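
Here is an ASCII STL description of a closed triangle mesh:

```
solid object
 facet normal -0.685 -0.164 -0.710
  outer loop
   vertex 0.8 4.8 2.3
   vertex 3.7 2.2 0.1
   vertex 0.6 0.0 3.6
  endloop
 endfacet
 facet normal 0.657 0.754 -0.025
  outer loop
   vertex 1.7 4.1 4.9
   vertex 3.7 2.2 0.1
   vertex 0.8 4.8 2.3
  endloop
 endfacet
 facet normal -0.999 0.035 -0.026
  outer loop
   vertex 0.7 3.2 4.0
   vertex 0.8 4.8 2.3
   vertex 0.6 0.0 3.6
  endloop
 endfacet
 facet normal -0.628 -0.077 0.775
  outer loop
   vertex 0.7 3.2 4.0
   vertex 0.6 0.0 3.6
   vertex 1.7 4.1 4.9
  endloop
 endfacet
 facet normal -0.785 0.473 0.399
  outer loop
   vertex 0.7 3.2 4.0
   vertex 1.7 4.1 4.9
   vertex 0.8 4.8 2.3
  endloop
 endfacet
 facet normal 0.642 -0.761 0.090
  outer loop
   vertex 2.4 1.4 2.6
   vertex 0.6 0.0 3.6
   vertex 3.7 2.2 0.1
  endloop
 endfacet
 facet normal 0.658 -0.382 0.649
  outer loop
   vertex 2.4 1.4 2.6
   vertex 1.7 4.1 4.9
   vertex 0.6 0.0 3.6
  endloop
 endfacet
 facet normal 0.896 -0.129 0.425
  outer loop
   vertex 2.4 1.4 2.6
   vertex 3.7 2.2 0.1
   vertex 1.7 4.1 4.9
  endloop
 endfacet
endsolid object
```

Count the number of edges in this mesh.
12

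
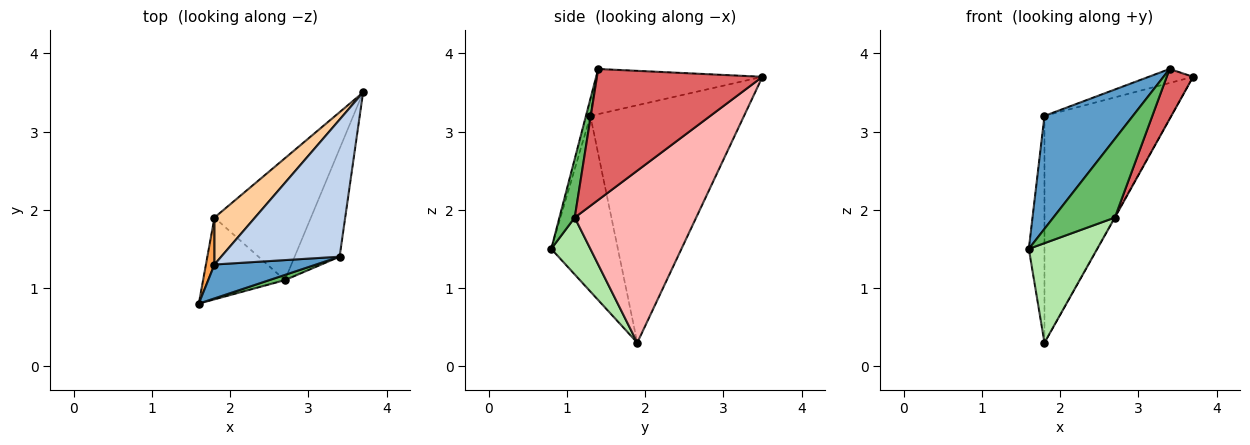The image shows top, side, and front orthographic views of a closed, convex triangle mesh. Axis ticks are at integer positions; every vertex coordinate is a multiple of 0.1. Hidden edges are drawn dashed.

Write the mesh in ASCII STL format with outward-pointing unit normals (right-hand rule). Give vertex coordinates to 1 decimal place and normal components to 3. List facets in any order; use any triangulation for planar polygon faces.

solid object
 facet normal -0.048 -0.957 0.287
  outer loop
   vertex 1.8 1.3 3.2
   vertex 1.6 0.8 1.5
   vertex 3.4 1.4 3.8
  endloop
 endfacet
 facet normal -0.355 0.095 0.930
  outer loop
   vertex 1.8 1.3 3.2
   vertex 3.4 1.4 3.8
   vertex 3.7 3.5 3.7
  endloop
 endfacet
 facet normal -0.972 0.228 0.047
  outer loop
   vertex 1.8 1.3 3.2
   vertex 1.8 1.9 0.3
   vertex 1.6 0.8 1.5
  endloop
 endfacet
 facet normal -0.765 0.631 0.131
  outer loop
   vertex 1.8 1.3 3.2
   vertex 3.7 3.5 3.7
   vertex 1.8 1.9 0.3
  endloop
 endfacet
 facet normal 0.241 -0.968 0.064
  outer loop
   vertex 2.7 1.1 1.9
   vertex 3.4 1.4 3.8
   vertex 1.6 0.8 1.5
  endloop
 endfacet
 facet normal 0.404 -0.707 -0.581
  outer loop
   vertex 2.7 1.1 1.9
   vertex 1.6 0.8 1.5
   vertex 1.8 1.9 0.3
  endloop
 endfacet
 facet normal 0.935 -0.149 -0.321
  outer loop
   vertex 2.7 1.1 1.9
   vertex 3.7 3.5 3.7
   vertex 3.4 1.4 3.8
  endloop
 endfacet
 facet normal 0.872 0.003 -0.489
  outer loop
   vertex 2.7 1.1 1.9
   vertex 1.8 1.9 0.3
   vertex 3.7 3.5 3.7
  endloop
 endfacet
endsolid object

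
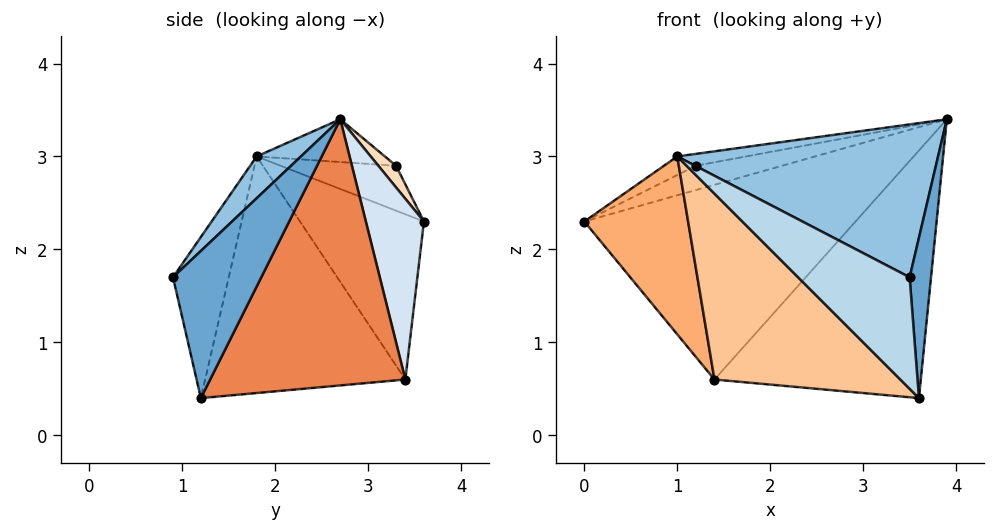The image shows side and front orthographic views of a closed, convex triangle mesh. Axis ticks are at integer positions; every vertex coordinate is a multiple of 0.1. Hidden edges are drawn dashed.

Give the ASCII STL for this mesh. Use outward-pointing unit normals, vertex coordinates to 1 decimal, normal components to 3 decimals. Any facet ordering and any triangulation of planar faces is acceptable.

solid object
 facet normal 0.972 -0.235 0.020
  outer loop
   vertex 3.6 1.2 0.4
   vertex 3.9 2.7 3.4
   vertex 3.5 0.9 1.7
  endloop
 endfacet
 facet normal 0.118 -0.696 0.709
  outer loop
   vertex 1.0 1.8 3.0
   vertex 3.5 0.9 1.7
   vertex 3.9 2.7 3.4
  endloop
 endfacet
 facet normal -0.435 -0.870 -0.234
  outer loop
   vertex 1.0 1.8 3.0
   vertex 3.6 1.2 0.4
   vertex 3.5 0.9 1.7
  endloop
 endfacet
 facet normal 0.209 0.976 0.057
  outer loop
   vertex 1.4 3.4 0.6
   vertex 0.0 3.6 2.3
   vertex 3.9 2.7 3.4
  endloop
 endfacet
 facet normal 0.631 0.667 -0.397
  outer loop
   vertex 1.4 3.4 0.6
   vertex 3.9 2.7 3.4
   vertex 3.6 1.2 0.4
  endloop
 endfacet
 facet normal -0.670 -0.561 -0.486
  outer loop
   vertex 1.4 3.4 0.6
   vertex 1.0 1.8 3.0
   vertex 0.0 3.6 2.3
  endloop
 endfacet
 facet normal -0.635 -0.590 -0.499
  outer loop
   vertex 1.4 3.4 0.6
   vertex 3.6 1.2 0.4
   vertex 1.0 1.8 3.0
  endloop
 endfacet
 facet normal 0.201 0.976 0.086
  outer loop
   vertex 1.2 3.3 2.9
   vertex 3.9 2.7 3.4
   vertex 0.0 3.6 2.3
  endloop
 endfacet
 facet normal -0.421 0.116 0.900
  outer loop
   vertex 1.2 3.3 2.9
   vertex 0.0 3.6 2.3
   vertex 1.0 1.8 3.0
  endloop
 endfacet
 facet normal -0.163 0.087 0.983
  outer loop
   vertex 1.2 3.3 2.9
   vertex 1.0 1.8 3.0
   vertex 3.9 2.7 3.4
  endloop
 endfacet
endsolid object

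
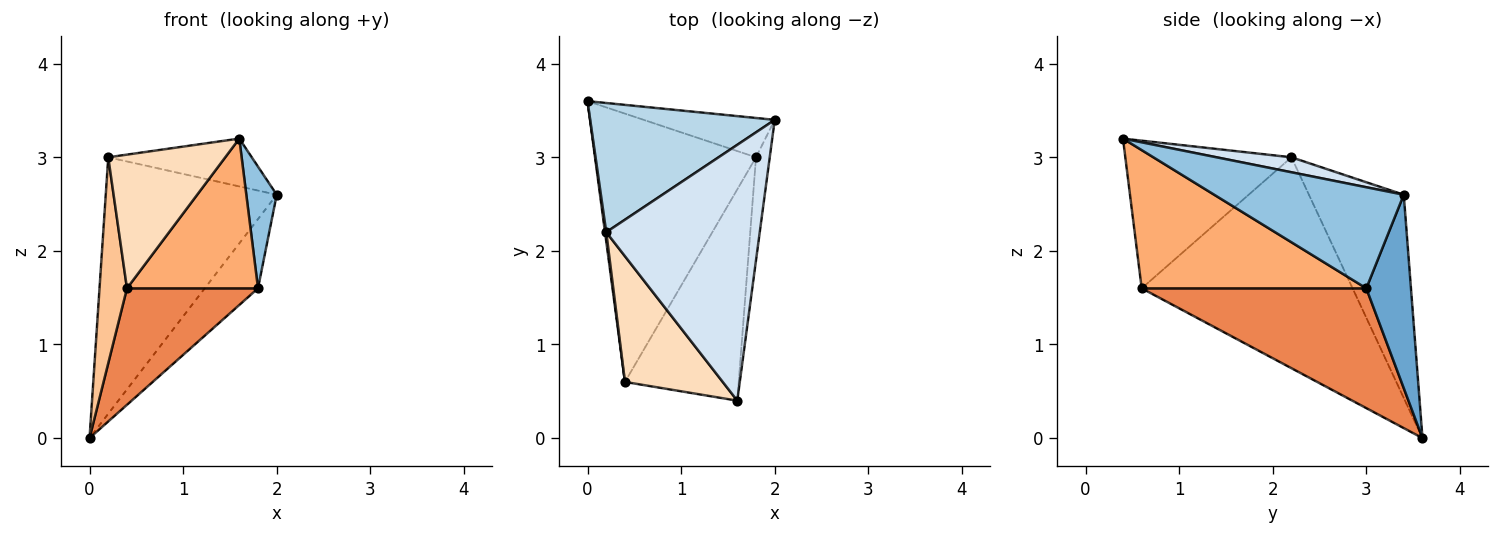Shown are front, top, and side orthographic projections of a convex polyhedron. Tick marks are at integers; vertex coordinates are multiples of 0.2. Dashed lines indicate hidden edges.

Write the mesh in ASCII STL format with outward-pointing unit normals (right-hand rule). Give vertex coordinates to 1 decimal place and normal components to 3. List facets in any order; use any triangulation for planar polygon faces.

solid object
 facet normal 0.589 0.703 -0.399
  outer loop
   vertex 1.8 3.0 1.6
   vertex 0.0 3.6 0.0
   vertex 2.0 3.4 2.6
  endloop
 endfacet
 facet normal 0.979 -0.157 -0.133
  outer loop
   vertex 1.8 3.0 1.6
   vertex 2.0 3.4 2.6
   vertex 1.6 0.4 3.2
  endloop
 endfacet
 facet normal -0.444 0.800 0.403
  outer loop
   vertex 0.2 2.2 3.0
   vertex 2.0 3.4 2.6
   vertex 0.0 3.6 0.0
  endloop
 endfacet
 facet normal 0.095 0.183 0.978
  outer loop
   vertex 0.2 2.2 3.0
   vertex 1.6 0.4 3.2
   vertex 2.0 3.4 2.6
  endloop
 endfacet
 facet normal 0.564 -0.329 -0.758
  outer loop
   vertex 0.4 0.6 1.6
   vertex 0.0 3.6 0.0
   vertex 1.8 3.0 1.6
  endloop
 endfacet
 facet normal 0.704 -0.411 -0.579
  outer loop
   vertex 0.4 0.6 1.6
   vertex 1.8 3.0 1.6
   vertex 1.6 0.4 3.2
  endloop
 endfacet
 facet normal -0.992 -0.129 0.006
  outer loop
   vertex 0.4 0.6 1.6
   vertex 0.2 2.2 3.0
   vertex 0.0 3.6 0.0
  endloop
 endfacet
 facet normal -0.719 -0.506 0.476
  outer loop
   vertex 0.4 0.6 1.6
   vertex 1.6 0.4 3.2
   vertex 0.2 2.2 3.0
  endloop
 endfacet
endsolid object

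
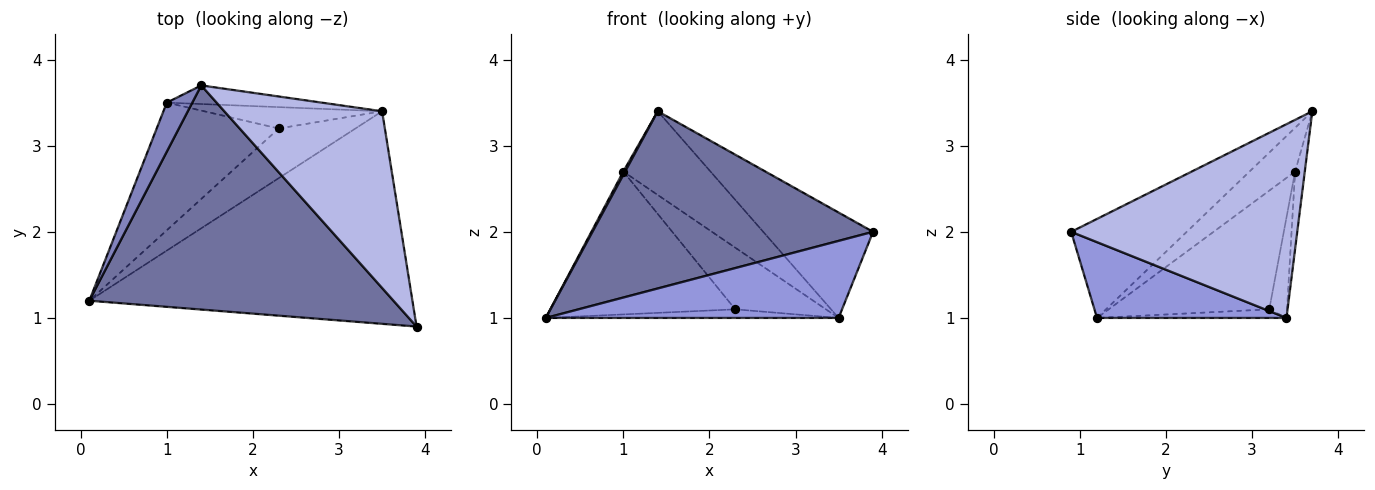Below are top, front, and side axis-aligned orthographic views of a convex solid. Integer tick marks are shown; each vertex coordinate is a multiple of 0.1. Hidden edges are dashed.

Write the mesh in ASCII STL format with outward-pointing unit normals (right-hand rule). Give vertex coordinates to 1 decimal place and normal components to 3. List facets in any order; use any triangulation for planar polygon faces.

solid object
 facet normal -0.247 -0.601 0.760
  outer loop
   vertex 1.4 3.7 3.4
   vertex 0.1 1.2 1.0
   vertex 3.9 0.9 2.0
  endloop
 endfacet
 facet normal -0.864 -0.034 0.503
  outer loop
   vertex 1.0 3.5 2.7
   vertex 0.1 1.2 1.0
   vertex 1.4 3.7 3.4
  endloop
 endfacet
 facet normal 0.215 -0.333 -0.918
  outer loop
   vertex 3.5 3.4 1.0
   vertex 3.9 0.9 2.0
   vertex 0.1 1.2 1.0
  endloop
 endfacet
 facet normal 0.726 0.352 0.591
  outer loop
   vertex 3.5 3.4 1.0
   vertex 1.4 3.7 3.4
   vertex 3.9 0.9 2.0
  endloop
 endfacet
 facet normal -0.108 0.970 -0.216
  outer loop
   vertex 3.5 3.4 1.0
   vertex 1.0 3.5 2.7
   vertex 1.4 3.7 3.4
  endloop
 endfacet
 facet normal -0.544 0.626 -0.559
  outer loop
   vertex 2.3 3.2 1.1
   vertex 0.1 1.2 1.0
   vertex 1.0 3.5 2.7
  endloop
 endfacet
 facet normal -0.110 0.170 -0.979
  outer loop
   vertex 2.3 3.2 1.1
   vertex 3.5 3.4 1.0
   vertex 0.1 1.2 1.0
  endloop
 endfacet
 facet normal -0.182 0.929 -0.322
  outer loop
   vertex 2.3 3.2 1.1
   vertex 1.0 3.5 2.7
   vertex 3.5 3.4 1.0
  endloop
 endfacet
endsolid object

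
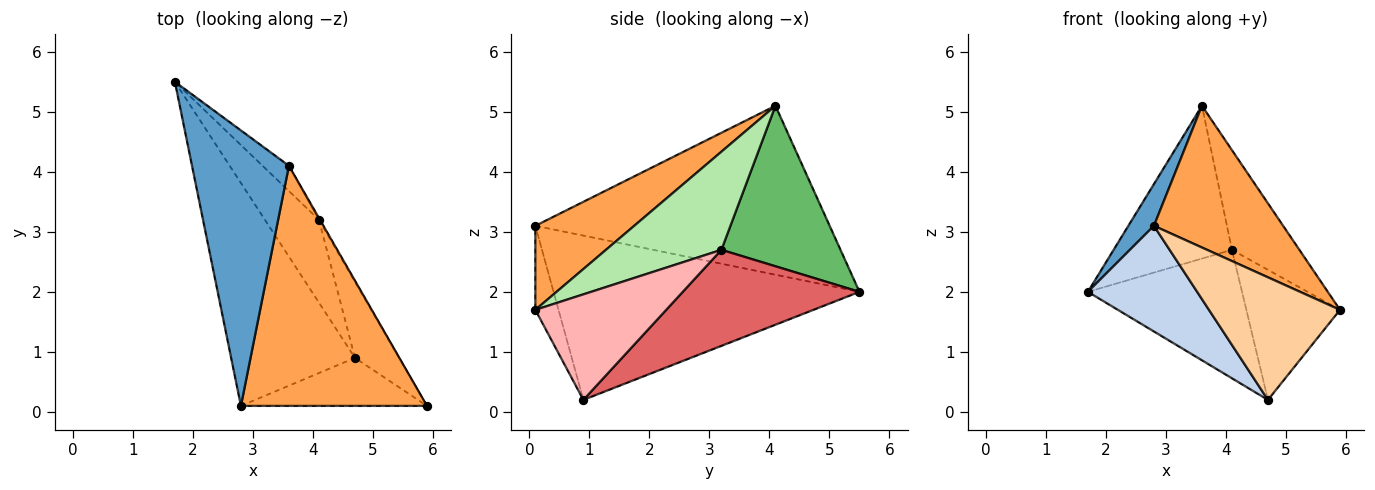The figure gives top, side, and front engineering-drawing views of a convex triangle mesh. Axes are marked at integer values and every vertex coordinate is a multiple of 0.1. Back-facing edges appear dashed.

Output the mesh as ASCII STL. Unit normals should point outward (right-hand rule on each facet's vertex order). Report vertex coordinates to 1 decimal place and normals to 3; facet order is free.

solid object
 facet normal -0.865 -0.075 0.496
  outer loop
   vertex 2.8 0.1 3.1
   vertex 3.6 4.1 5.1
   vertex 1.7 5.5 2.0
  endloop
 endfacet
 facet normal -0.768 -0.274 -0.579
  outer loop
   vertex 2.8 0.1 3.1
   vertex 1.7 5.5 2.0
   vertex 4.7 0.9 0.2
  endloop
 endfacet
 facet normal 0.362 -0.474 0.803
  outer loop
   vertex 2.8 0.1 3.1
   vertex 5.9 0.1 1.7
   vertex 3.6 4.1 5.1
  endloop
 endfacet
 facet normal -0.163 -0.919 -0.360
  outer loop
   vertex 2.8 0.1 3.1
   vertex 4.7 0.9 0.2
   vertex 5.9 0.1 1.7
  endloop
 endfacet
 facet normal 0.705 0.700 -0.116
  outer loop
   vertex 4.1 3.2 2.7
   vertex 1.7 5.5 2.0
   vertex 3.6 4.1 5.1
  endloop
 endfacet
 facet normal 0.863 0.504 -0.009
  outer loop
   vertex 4.1 3.2 2.7
   vertex 3.6 4.1 5.1
   vertex 5.9 0.1 1.7
  endloop
 endfacet
 facet normal 0.694 0.605 -0.390
  outer loop
   vertex 4.1 3.2 2.7
   vertex 4.7 0.9 0.2
   vertex 1.7 5.5 2.0
  endloop
 endfacet
 facet normal 0.770 0.551 -0.322
  outer loop
   vertex 4.1 3.2 2.7
   vertex 5.9 0.1 1.7
   vertex 4.7 0.9 0.2
  endloop
 endfacet
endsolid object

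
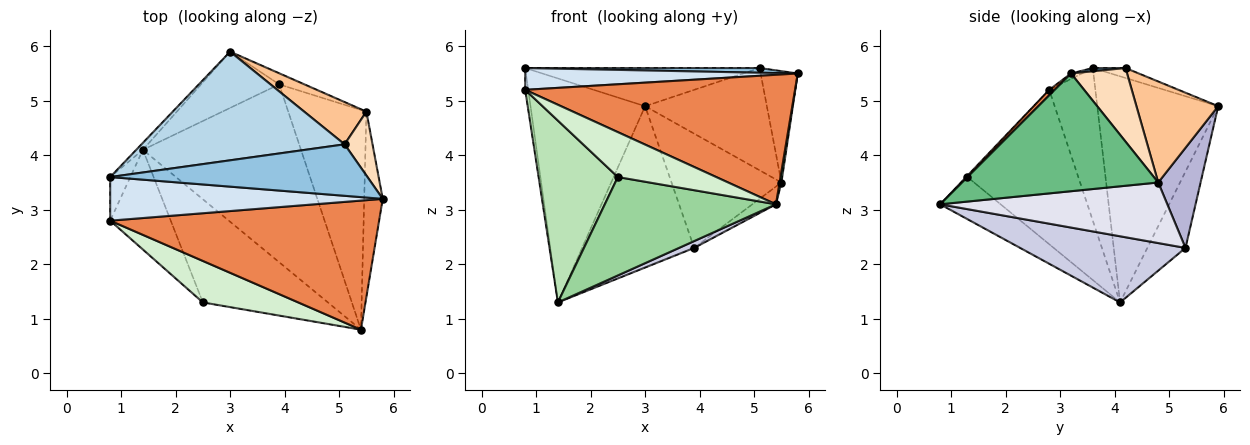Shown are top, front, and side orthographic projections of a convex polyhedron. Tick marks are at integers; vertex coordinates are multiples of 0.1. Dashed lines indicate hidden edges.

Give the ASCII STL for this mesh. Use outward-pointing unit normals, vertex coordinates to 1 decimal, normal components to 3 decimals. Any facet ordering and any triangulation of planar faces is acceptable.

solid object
 facet normal -0.726 0.688 -0.021
  outer loop
   vertex 1.4 4.1 1.3
   vertex 0.8 3.6 5.6
   vertex 3.0 5.9 4.9
  endloop
 endfacet
 facet normal 0.013 -0.091 0.996
  outer loop
   vertex 5.1 4.2 5.6
   vertex 0.8 3.6 5.6
   vertex 5.8 3.2 5.5
  endloop
 endfacet
 facet normal -0.046 0.331 0.942
  outer loop
   vertex 5.1 4.2 5.6
   vertex 3.0 5.9 4.9
   vertex 0.8 3.6 5.6
  endloop
 endfacet
 facet normal -0.018 -0.447 0.894
  outer loop
   vertex 0.8 2.8 5.2
   vertex 5.8 3.2 5.5
   vertex 0.8 3.6 5.6
  endloop
 endfacet
 facet normal 0.014 -0.708 0.706
  outer loop
   vertex 0.8 2.8 5.2
   vertex 5.4 0.8 3.1
   vertex 5.8 3.2 5.5
  endloop
 endfacet
 facet normal -0.989 0.065 -0.130
  outer loop
   vertex 0.8 2.8 5.2
   vertex 0.8 3.6 5.6
   vertex 1.4 4.1 1.3
  endloop
 endfacet
 facet normal 0.527 0.785 0.325
  outer loop
   vertex 5.5 4.8 3.5
   vertex 3.0 5.9 4.9
   vertex 5.1 4.2 5.6
  endloop
 endfacet
 facet normal 0.795 0.526 0.302
  outer loop
   vertex 5.5 4.8 3.5
   vertex 5.1 4.2 5.6
   vertex 5.8 3.2 5.5
  endloop
 endfacet
 facet normal 0.988 -0.009 -0.155
  outer loop
   vertex 5.5 4.8 3.5
   vertex 5.8 3.2 5.5
   vertex 5.4 0.8 3.1
  endloop
 endfacet
 facet normal -0.237 -0.671 -0.703
  outer loop
   vertex 2.5 1.3 3.6
   vertex 1.4 4.1 1.3
   vertex 5.4 0.8 3.1
  endloop
 endfacet
 facet normal -0.775 -0.554 -0.304
  outer loop
   vertex 2.5 1.3 3.6
   vertex 0.8 2.8 5.2
   vertex 1.4 4.1 1.3
  endloop
 endfacet
 facet normal -0.010 -0.735 0.678
  outer loop
   vertex 2.5 1.3 3.6
   vertex 5.4 0.8 3.1
   vertex 0.8 2.8 5.2
  endloop
 endfacet
 facet normal -0.306 0.899 -0.313
  outer loop
   vertex 3.9 5.3 2.3
   vertex 1.4 4.1 1.3
   vertex 3.0 5.9 4.9
  endloop
 endfacet
 facet normal 0.358 0.929 -0.090
  outer loop
   vertex 3.9 5.3 2.3
   vertex 3.0 5.9 4.9
   vertex 5.5 4.8 3.5
  endloop
 endfacet
 facet normal 0.386 -0.035 -0.922
  outer loop
   vertex 3.9 5.3 2.3
   vertex 5.4 0.8 3.1
   vertex 1.4 4.1 1.3
  endloop
 endfacet
 facet normal 0.611 0.064 -0.789
  outer loop
   vertex 3.9 5.3 2.3
   vertex 5.5 4.8 3.5
   vertex 5.4 0.8 3.1
  endloop
 endfacet
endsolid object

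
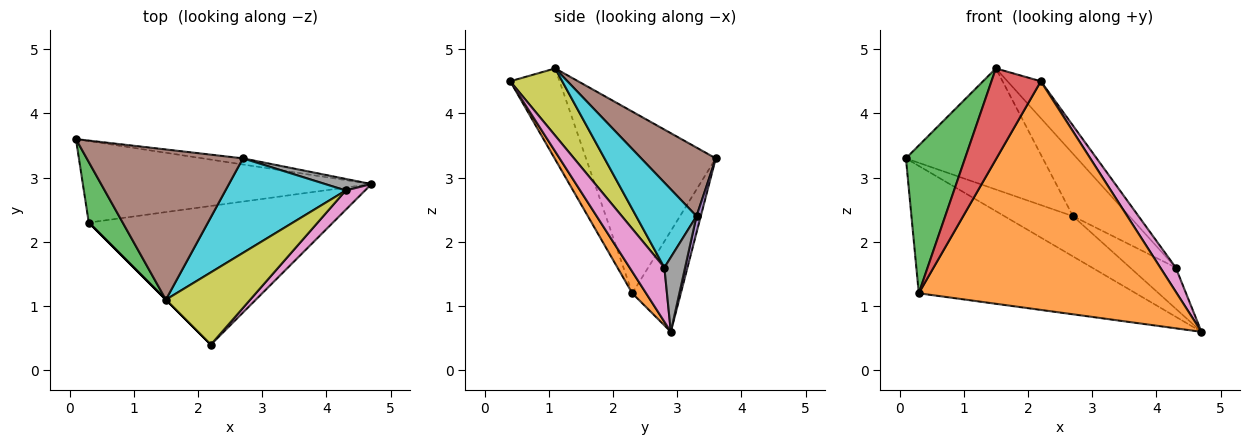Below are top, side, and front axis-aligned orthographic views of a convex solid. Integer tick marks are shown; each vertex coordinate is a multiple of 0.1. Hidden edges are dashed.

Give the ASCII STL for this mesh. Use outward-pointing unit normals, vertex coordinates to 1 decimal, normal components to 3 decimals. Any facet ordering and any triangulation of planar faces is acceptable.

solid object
 facet normal -0.185 0.828 -0.530
  outer loop
   vertex 0.3 2.3 1.2
   vertex 0.1 3.6 3.3
   vertex 4.7 2.9 0.6
  endloop
 endfacet
 facet normal 0.046 -0.854 -0.518
  outer loop
   vertex 0.3 2.3 1.2
   vertex 4.7 2.9 0.6
   vertex 2.2 0.4 4.5
  endloop
 endfacet
 facet normal -0.897 -0.409 0.168
  outer loop
   vertex 0.3 2.3 1.2
   vertex 1.5 1.1 4.7
   vertex 0.1 3.6 3.3
  endloop
 endfacet
 facet normal -0.707 -0.707 0.000
  outer loop
   vertex 0.3 2.3 1.2
   vertex 2.2 0.4 4.5
   vertex 1.5 1.1 4.7
  endloop
 endfacet
 facet normal 0.062 0.987 -0.151
  outer loop
   vertex 2.7 3.3 2.4
   vertex 4.7 2.9 0.6
   vertex 0.1 3.6 3.3
  endloop
 endfacet
 facet normal 0.324 0.594 0.737
  outer loop
   vertex 2.7 3.3 2.4
   vertex 0.1 3.6 3.3
   vertex 1.5 1.1 4.7
  endloop
 endfacet
 facet normal 0.869 -0.387 0.309
  outer loop
   vertex 4.3 2.8 1.6
   vertex 2.2 0.4 4.5
   vertex 4.7 2.9 0.6
  endloop
 endfacet
 facet normal 0.400 0.882 0.248
  outer loop
   vertex 4.3 2.8 1.6
   vertex 4.7 2.9 0.6
   vertex 2.7 3.3 2.4
  endloop
 endfacet
 facet normal 0.579 0.371 0.726
  outer loop
   vertex 4.3 2.8 1.6
   vertex 1.5 1.1 4.7
   vertex 2.2 0.4 4.5
  endloop
 endfacet
 facet normal 0.508 0.475 0.719
  outer loop
   vertex 4.3 2.8 1.6
   vertex 2.7 3.3 2.4
   vertex 1.5 1.1 4.7
  endloop
 endfacet
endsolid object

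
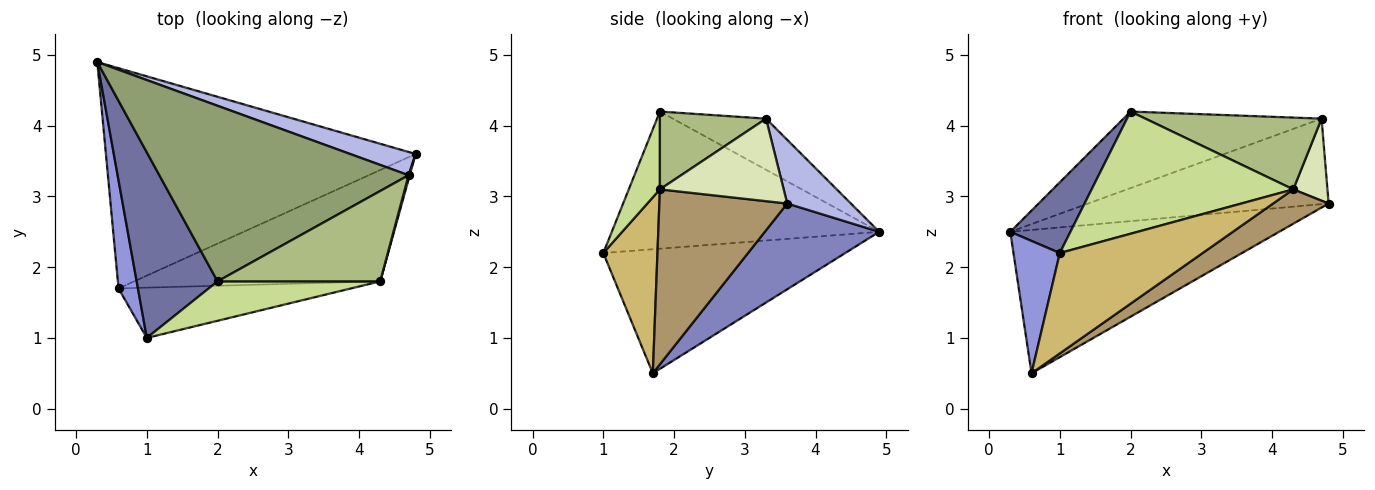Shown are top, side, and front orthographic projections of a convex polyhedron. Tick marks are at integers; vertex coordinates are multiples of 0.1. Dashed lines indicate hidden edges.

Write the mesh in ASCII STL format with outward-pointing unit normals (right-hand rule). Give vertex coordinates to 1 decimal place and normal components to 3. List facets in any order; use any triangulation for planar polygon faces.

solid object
 facet normal -0.846 -0.190 0.499
  outer loop
   vertex 2.0 1.8 4.2
   vertex 0.3 4.9 2.5
   vertex 1.0 1.0 2.2
  endloop
 endfacet
 facet normal 0.226 0.531 -0.816
  outer loop
   vertex 0.6 1.7 0.5
   vertex 0.3 4.9 2.5
   vertex 4.8 3.6 2.9
  endloop
 endfacet
 facet normal -0.971 -0.186 0.152
  outer loop
   vertex 0.6 1.7 0.5
   vertex 1.0 1.0 2.2
   vertex 0.3 4.9 2.5
  endloop
 endfacet
 facet normal 0.247 0.935 0.254
  outer loop
   vertex 4.7 3.3 4.1
   vertex 4.8 3.6 2.9
   vertex 0.3 4.9 2.5
  endloop
 endfacet
 facet normal -0.185 0.393 0.901
  outer loop
   vertex 4.7 3.3 4.1
   vertex 0.3 4.9 2.5
   vertex 2.0 1.8 4.2
  endloop
 endfacet
 facet normal 0.351 -0.582 0.733
  outer loop
   vertex 4.3 1.8 3.1
   vertex 4.7 3.3 4.1
   vertex 2.0 1.8 4.2
  endloop
 endfacet
 facet normal 0.145 -0.942 0.304
  outer loop
   vertex 4.3 1.8 3.1
   vertex 2.0 1.8 4.2
   vertex 1.0 1.0 2.2
  endloop
 endfacet
 facet normal 0.964 -0.266 0.014
  outer loop
   vertex 4.3 1.8 3.1
   vertex 4.8 3.6 2.9
   vertex 4.7 3.3 4.1
  endloop
 endfacet
 facet normal 0.562 -0.244 -0.790
  outer loop
   vertex 4.3 1.8 3.1
   vertex 0.6 1.7 0.5
   vertex 4.8 3.6 2.9
  endloop
 endfacet
 facet normal 0.321 -0.847 -0.424
  outer loop
   vertex 4.3 1.8 3.1
   vertex 1.0 1.0 2.2
   vertex 0.6 1.7 0.5
  endloop
 endfacet
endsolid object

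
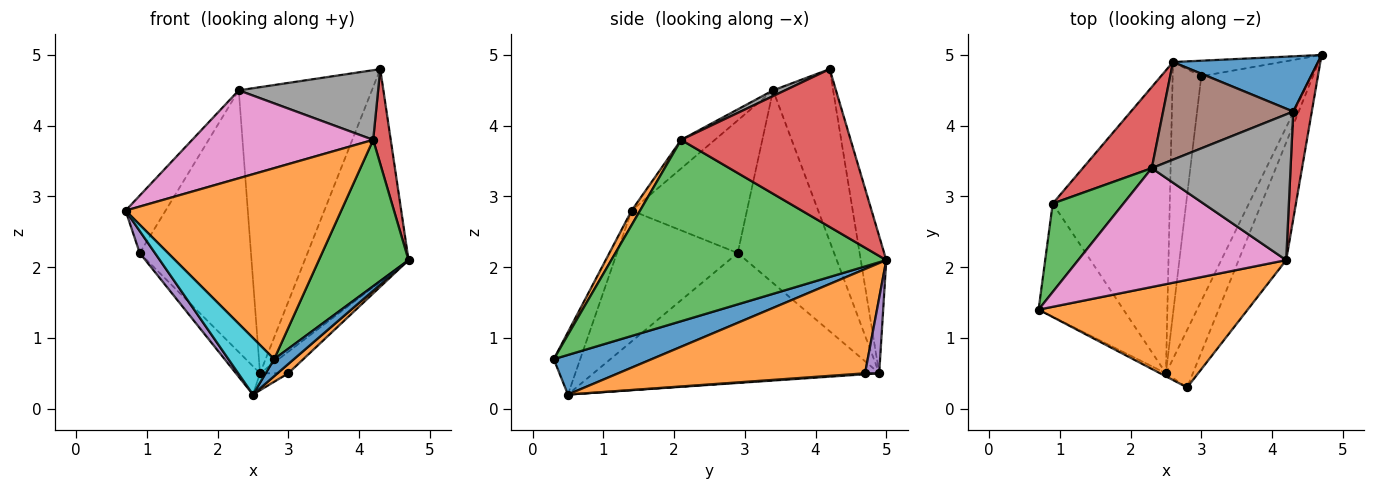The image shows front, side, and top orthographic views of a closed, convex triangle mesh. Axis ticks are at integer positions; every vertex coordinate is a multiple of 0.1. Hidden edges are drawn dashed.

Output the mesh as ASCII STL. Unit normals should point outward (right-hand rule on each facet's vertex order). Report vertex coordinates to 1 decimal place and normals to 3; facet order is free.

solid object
 facet normal -0.231 0.942 0.245
  outer loop
   vertex 2.6 4.9 0.5
   vertex 4.3 4.2 4.8
   vertex 4.7 5.0 2.1
  endloop
 endfacet
 facet normal 0.034 -0.871 0.490
  outer loop
   vertex 4.2 2.1 3.8
   vertex 0.7 1.4 2.8
   vertex 2.8 0.3 0.7
  endloop
 endfacet
 facet normal 0.922 -0.301 -0.242
  outer loop
   vertex 4.2 2.1 3.8
   vertex 2.8 0.3 0.7
   vertex 4.7 5.0 2.1
  endloop
 endfacet
 facet normal 0.988 -0.102 0.116
  outer loop
   vertex 4.2 2.1 3.8
   vertex 4.7 5.0 2.1
   vertex 4.3 4.2 4.8
  endloop
 endfacet
 facet normal 0.376 0.752 -0.541
  outer loop
   vertex 3.0 4.7 0.5
   vertex 2.6 4.9 0.5
   vertex 4.7 5.0 2.1
  endloop
 endfacet
 facet normal -0.393 0.870 0.297
  outer loop
   vertex 2.3 3.4 4.5
   vertex 4.3 4.2 4.8
   vertex 2.6 4.9 0.5
  endloop
 endfacet
 facet normal -0.110 -0.591 0.799
  outer loop
   vertex 2.3 3.4 4.5
   vertex 0.7 1.4 2.8
   vertex 4.2 2.1 3.8
  endloop
 endfacet
 facet normal 0.037 -0.431 0.902
  outer loop
   vertex 2.3 3.4 4.5
   vertex 4.2 2.1 3.8
   vertex 4.3 4.2 4.8
  endloop
 endfacet
 facet normal 0.034 0.067 -0.997
  outer loop
   vertex 2.5 0.5 0.2
   vertex 2.6 4.9 0.5
   vertex 3.0 4.7 0.5
  endloop
 endfacet
 facet normal -0.499 -0.865 -0.046
  outer loop
   vertex 2.5 0.5 0.2
   vertex 2.8 0.3 0.7
   vertex 0.7 1.4 2.8
  endloop
 endfacet
 facet normal 0.815 -0.164 -0.555
  outer loop
   vertex 2.5 0.5 0.2
   vertex 4.7 5.0 2.1
   vertex 2.8 0.3 0.7
  endloop
 endfacet
 facet normal 0.688 -0.030 -0.725
  outer loop
   vertex 2.5 0.5 0.2
   vertex 3.0 4.7 0.5
   vertex 4.7 5.0 2.1
  endloop
 endfacet
 facet normal -0.844 0.293 0.450
  outer loop
   vertex 0.9 2.9 2.2
   vertex 0.7 1.4 2.8
   vertex 2.3 3.4 4.5
  endloop
 endfacet
 facet normal -0.638 0.736 0.228
  outer loop
   vertex 0.9 2.9 2.2
   vertex 2.3 3.4 4.5
   vertex 2.6 4.9 0.5
  endloop
 endfacet
 facet normal -0.834 -0.105 -0.541
  outer loop
   vertex 0.9 2.9 2.2
   vertex 2.5 0.5 0.2
   vertex 0.7 1.4 2.8
  endloop
 endfacet
 facet normal -0.741 0.062 -0.668
  outer loop
   vertex 0.9 2.9 2.2
   vertex 2.6 4.9 0.5
   vertex 2.5 0.5 0.2
  endloop
 endfacet
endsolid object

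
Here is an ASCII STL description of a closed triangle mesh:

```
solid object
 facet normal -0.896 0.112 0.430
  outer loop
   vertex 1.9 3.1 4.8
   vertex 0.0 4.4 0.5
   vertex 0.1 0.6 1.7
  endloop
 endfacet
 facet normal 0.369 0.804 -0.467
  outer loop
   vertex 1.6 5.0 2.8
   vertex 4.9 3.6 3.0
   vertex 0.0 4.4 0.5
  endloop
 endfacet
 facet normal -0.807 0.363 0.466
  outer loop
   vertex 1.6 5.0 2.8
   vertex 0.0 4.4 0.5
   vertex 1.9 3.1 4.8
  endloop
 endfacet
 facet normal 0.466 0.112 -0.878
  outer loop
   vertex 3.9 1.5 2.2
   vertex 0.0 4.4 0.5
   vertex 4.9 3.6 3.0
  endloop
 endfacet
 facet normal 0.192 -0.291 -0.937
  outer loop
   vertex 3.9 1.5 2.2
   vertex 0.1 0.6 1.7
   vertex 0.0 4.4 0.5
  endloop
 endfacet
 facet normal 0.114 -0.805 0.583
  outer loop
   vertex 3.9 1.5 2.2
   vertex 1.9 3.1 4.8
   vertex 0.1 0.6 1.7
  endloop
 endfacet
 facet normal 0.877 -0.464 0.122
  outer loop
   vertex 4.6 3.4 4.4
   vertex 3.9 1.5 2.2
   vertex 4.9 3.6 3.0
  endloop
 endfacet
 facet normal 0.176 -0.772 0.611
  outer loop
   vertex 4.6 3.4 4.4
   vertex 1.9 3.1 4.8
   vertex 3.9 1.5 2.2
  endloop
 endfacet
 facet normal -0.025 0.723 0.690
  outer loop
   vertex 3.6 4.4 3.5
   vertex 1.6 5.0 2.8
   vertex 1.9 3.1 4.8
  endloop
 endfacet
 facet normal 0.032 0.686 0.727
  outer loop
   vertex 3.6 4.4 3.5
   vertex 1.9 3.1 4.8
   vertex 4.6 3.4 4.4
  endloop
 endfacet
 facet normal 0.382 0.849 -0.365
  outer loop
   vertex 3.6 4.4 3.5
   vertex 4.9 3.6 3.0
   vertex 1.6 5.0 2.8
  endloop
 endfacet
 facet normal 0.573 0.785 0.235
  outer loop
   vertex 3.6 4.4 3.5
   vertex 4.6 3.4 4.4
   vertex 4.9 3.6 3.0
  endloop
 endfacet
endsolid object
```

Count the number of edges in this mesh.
18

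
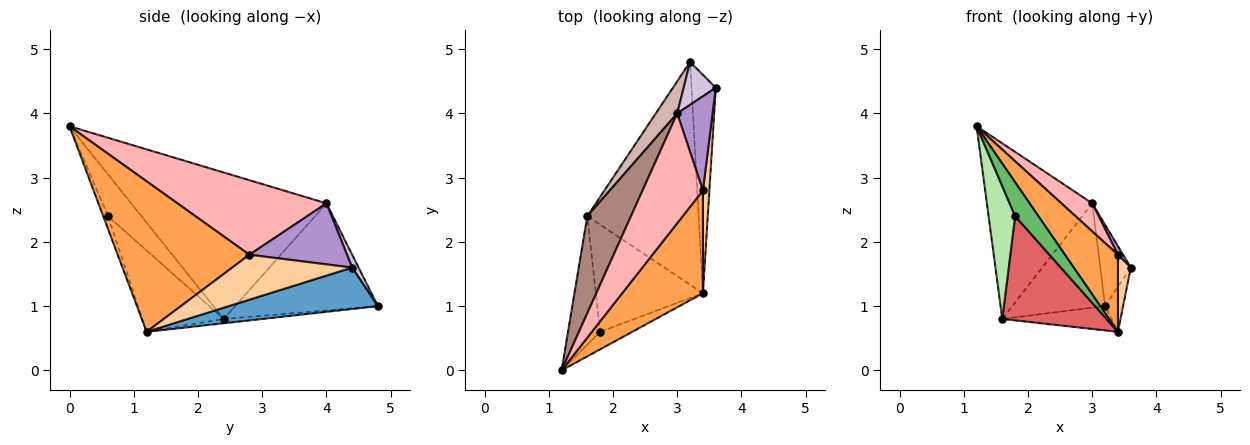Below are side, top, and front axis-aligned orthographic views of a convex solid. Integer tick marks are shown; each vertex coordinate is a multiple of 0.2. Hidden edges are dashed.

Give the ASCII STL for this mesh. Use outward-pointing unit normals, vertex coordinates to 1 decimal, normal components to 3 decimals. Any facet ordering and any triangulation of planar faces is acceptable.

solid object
 facet normal 0.858 0.104 -0.503
  outer loop
   vertex 3.2 4.8 1.0
   vertex 3.6 4.4 1.6
   vertex 3.4 1.2 0.6
  endloop
 endfacet
 facet normal -0.038 0.108 -0.993
  outer loop
   vertex 1.6 2.4 0.8
   vertex 3.2 4.8 1.0
   vertex 3.4 1.2 0.6
  endloop
 endfacet
 facet normal 0.830 -0.334 0.446
  outer loop
   vertex 3.4 2.8 1.8
   vertex 1.2 0.0 3.8
   vertex 3.4 1.2 0.6
  endloop
 endfacet
 facet normal 0.984 -0.105 0.141
  outer loop
   vertex 3.4 2.8 1.8
   vertex 3.4 1.2 0.6
   vertex 3.6 4.4 1.6
  endloop
 endfacet
 facet normal -0.181 -0.874 -0.452
  outer loop
   vertex 1.8 0.6 2.4
   vertex 3.4 1.2 0.6
   vertex 1.2 0.0 3.8
  endloop
 endfacet
 facet normal -0.671 -0.533 -0.516
  outer loop
   vertex 1.8 0.6 2.4
   vertex 1.2 0.0 3.8
   vertex 1.6 2.4 0.8
  endloop
 endfacet
 facet normal -0.478 -0.613 -0.629
  outer loop
   vertex 1.8 0.6 2.4
   vertex 1.6 2.4 0.8
   vertex 3.4 1.2 0.6
  endloop
 endfacet
 facet normal 0.767 -0.159 0.622
  outer loop
   vertex 3.0 4.0 2.6
   vertex 1.2 0.0 3.8
   vertex 3.4 2.8 1.8
  endloop
 endfacet
 facet normal 0.865 -0.046 0.501
  outer loop
   vertex 3.0 4.0 2.6
   vertex 3.4 2.8 1.8
   vertex 3.6 4.4 1.6
  endloop
 endfacet
 facet normal 0.183 0.870 0.458
  outer loop
   vertex 3.0 4.0 2.6
   vertex 3.6 4.4 1.6
   vertex 3.2 4.8 1.0
  endloop
 endfacet
 facet normal -0.851 0.459 0.254
  outer loop
   vertex 3.0 4.0 2.6
   vertex 1.6 2.4 0.8
   vertex 1.2 0.0 3.8
  endloop
 endfacet
 facet normal -0.827 0.537 0.165
  outer loop
   vertex 3.0 4.0 2.6
   vertex 3.2 4.8 1.0
   vertex 1.6 2.4 0.8
  endloop
 endfacet
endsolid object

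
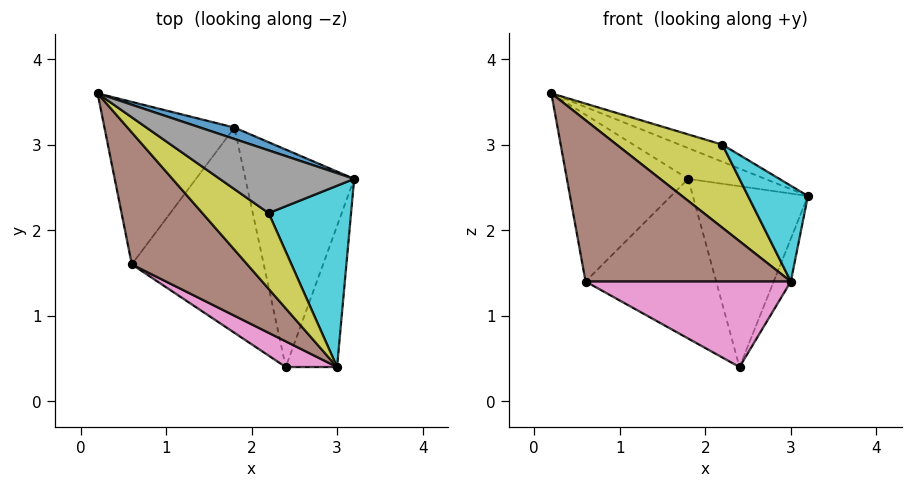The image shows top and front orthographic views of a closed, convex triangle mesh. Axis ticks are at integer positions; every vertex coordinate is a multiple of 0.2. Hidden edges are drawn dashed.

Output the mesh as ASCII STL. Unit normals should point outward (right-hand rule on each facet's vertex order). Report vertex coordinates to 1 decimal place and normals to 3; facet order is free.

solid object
 facet normal 0.412 0.855 0.317
  outer loop
   vertex 1.8 3.2 2.6
   vertex 0.2 3.6 3.6
   vertex 3.2 2.6 2.4
  endloop
 endfacet
 facet normal 0.162 0.631 -0.759
  outer loop
   vertex 1.8 3.2 2.6
   vertex 3.2 2.6 2.4
   vertex 2.4 0.4 0.4
  endloop
 endfacet
 facet normal 0.847 0.154 -0.508
  outer loop
   vertex 3.0 0.4 1.4
   vertex 2.4 0.4 0.4
   vertex 3.2 2.6 2.4
  endloop
 endfacet
 facet normal -0.249 0.694 -0.676
  outer loop
   vertex 0.6 1.6 1.4
   vertex 0.2 3.6 3.6
   vertex 1.8 3.2 2.6
  endloop
 endfacet
 facet normal -0.029 0.614 -0.789
  outer loop
   vertex 0.6 1.6 1.4
   vertex 1.8 3.2 2.6
   vertex 2.4 0.4 0.4
  endloop
 endfacet
 facet normal -0.361 -0.722 0.591
  outer loop
   vertex 0.6 1.6 1.4
   vertex 3.0 0.4 1.4
   vertex 0.2 3.6 3.6
  endloop
 endfacet
 facet normal -0.432 -0.864 0.259
  outer loop
   vertex 0.6 1.6 1.4
   vertex 2.4 0.4 0.4
   vertex 3.0 0.4 1.4
  endloop
 endfacet
 facet normal 0.428 0.238 0.872
  outer loop
   vertex 2.2 2.2 3.0
   vertex 3.2 2.6 2.4
   vertex 0.2 3.6 3.6
  endloop
 endfacet
 facet normal -0.301 -0.705 0.643
  outer loop
   vertex 2.2 2.2 3.0
   vertex 0.2 3.6 3.6
   vertex 3.0 0.4 1.4
  endloop
 endfacet
 facet normal 0.583 -0.380 0.718
  outer loop
   vertex 2.2 2.2 3.0
   vertex 3.0 0.4 1.4
   vertex 3.2 2.6 2.4
  endloop
 endfacet
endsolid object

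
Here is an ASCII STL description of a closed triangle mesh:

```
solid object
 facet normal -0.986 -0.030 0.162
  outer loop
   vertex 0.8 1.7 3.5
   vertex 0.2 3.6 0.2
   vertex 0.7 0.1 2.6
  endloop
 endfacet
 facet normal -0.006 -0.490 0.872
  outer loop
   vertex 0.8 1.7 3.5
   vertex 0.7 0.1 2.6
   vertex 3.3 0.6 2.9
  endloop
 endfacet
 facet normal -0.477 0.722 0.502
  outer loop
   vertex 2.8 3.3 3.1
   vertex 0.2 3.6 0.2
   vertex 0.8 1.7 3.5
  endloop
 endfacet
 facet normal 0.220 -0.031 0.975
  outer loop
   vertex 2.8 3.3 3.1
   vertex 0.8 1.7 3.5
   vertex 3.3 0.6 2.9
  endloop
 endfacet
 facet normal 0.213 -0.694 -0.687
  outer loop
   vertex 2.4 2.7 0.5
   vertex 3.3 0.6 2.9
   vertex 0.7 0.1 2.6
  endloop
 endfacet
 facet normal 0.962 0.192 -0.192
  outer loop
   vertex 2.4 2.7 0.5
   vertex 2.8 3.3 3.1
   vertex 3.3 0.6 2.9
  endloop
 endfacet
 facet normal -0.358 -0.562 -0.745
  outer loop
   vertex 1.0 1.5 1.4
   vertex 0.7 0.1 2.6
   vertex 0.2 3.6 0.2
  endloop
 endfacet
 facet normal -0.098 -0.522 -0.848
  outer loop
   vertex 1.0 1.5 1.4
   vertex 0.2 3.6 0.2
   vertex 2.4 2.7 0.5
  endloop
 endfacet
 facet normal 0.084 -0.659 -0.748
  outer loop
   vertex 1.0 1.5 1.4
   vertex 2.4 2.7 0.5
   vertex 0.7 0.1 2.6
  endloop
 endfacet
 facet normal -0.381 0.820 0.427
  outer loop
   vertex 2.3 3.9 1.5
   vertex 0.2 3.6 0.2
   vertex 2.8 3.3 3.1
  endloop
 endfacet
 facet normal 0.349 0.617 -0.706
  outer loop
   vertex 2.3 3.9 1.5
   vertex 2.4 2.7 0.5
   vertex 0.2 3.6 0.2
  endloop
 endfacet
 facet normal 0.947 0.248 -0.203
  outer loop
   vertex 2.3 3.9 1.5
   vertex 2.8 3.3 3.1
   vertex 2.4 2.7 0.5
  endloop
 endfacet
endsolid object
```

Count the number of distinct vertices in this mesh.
8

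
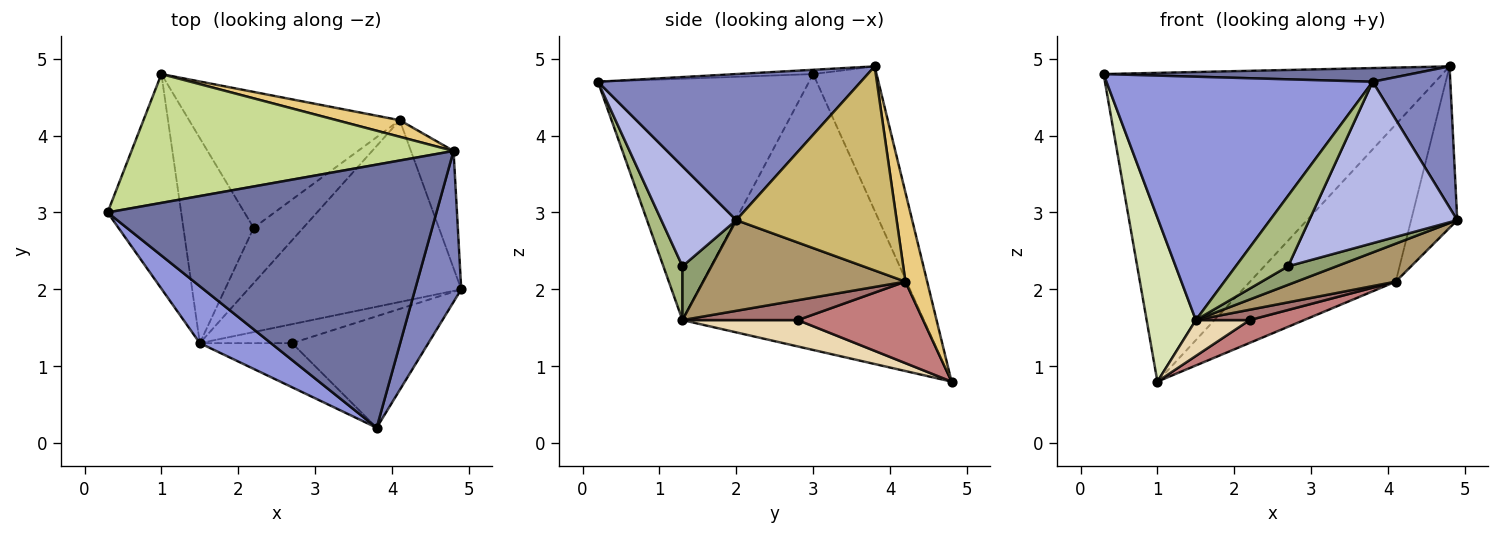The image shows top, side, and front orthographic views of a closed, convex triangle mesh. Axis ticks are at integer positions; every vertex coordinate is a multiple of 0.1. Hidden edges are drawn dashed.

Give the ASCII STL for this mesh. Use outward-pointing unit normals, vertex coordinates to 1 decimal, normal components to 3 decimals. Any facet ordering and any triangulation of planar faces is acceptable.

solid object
 facet normal -0.013 -0.052 0.999
  outer loop
   vertex 4.8 3.8 4.9
   vertex 0.3 3.0 4.8
   vertex 3.8 0.2 4.7
  endloop
 endfacet
 facet normal 0.918 -0.271 0.290
  outer loop
   vertex 4.8 3.8 4.9
   vertex 3.8 0.2 4.7
   vertex 4.9 2.0 2.9
  endloop
 endfacet
 facet normal -0.611 -0.771 0.180
  outer loop
   vertex 1.5 1.3 1.6
   vertex 3.8 0.2 4.7
   vertex 0.3 3.0 4.8
  endloop
 endfacet
 facet normal 0.385 -0.760 -0.524
  outer loop
   vertex 2.7 1.3 2.3
   vertex 4.9 2.0 2.9
   vertex 3.8 0.2 4.7
  endloop
 endfacet
 facet normal 0.385 -0.645 -0.660
  outer loop
   vertex 2.7 1.3 2.3
   vertex 1.5 1.3 1.6
   vertex 4.9 2.0 2.9
  endloop
 endfacet
 facet normal 0.296 -0.810 -0.507
  outer loop
   vertex 2.7 1.3 2.3
   vertex 3.8 0.2 4.7
   vertex 1.5 1.3 1.6
  endloop
 endfacet
 facet normal -0.170 0.909 0.379
  outer loop
   vertex 1.0 4.8 0.8
   vertex 0.3 3.0 4.8
   vertex 4.8 3.8 4.9
  endloop
 endfacet
 facet normal -0.948 -0.193 -0.253
  outer loop
   vertex 1.0 4.8 0.8
   vertex 1.5 1.3 1.6
   vertex 0.3 3.0 4.8
  endloop
 endfacet
 facet normal 0.384 -0.189 -0.904
  outer loop
   vertex 4.1 4.2 2.1
   vertex 4.9 2.0 2.9
   vertex 1.5 1.3 1.6
  endloop
 endfacet
 facet normal 0.942 0.271 -0.197
  outer loop
   vertex 4.1 4.2 2.1
   vertex 4.8 3.8 4.9
   vertex 4.9 2.0 2.9
  endloop
 endfacet
 facet normal 0.147 0.984 0.104
  outer loop
   vertex 4.1 4.2 2.1
   vertex 1.0 4.8 0.8
   vertex 4.8 3.8 4.9
  endloop
 endfacet
 facet normal 0.347 -0.162 -0.924
  outer loop
   vertex 2.2 2.8 1.6
   vertex 1.5 1.3 1.6
   vertex 1.0 4.8 0.8
  endloop
 endfacet
 facet normal 0.367 -0.171 -0.914
  outer loop
   vertex 2.2 2.8 1.6
   vertex 4.1 4.2 2.1
   vertex 1.5 1.3 1.6
  endloop
 endfacet
 facet normal 0.356 -0.155 -0.921
  outer loop
   vertex 2.2 2.8 1.6
   vertex 1.0 4.8 0.8
   vertex 4.1 4.2 2.1
  endloop
 endfacet
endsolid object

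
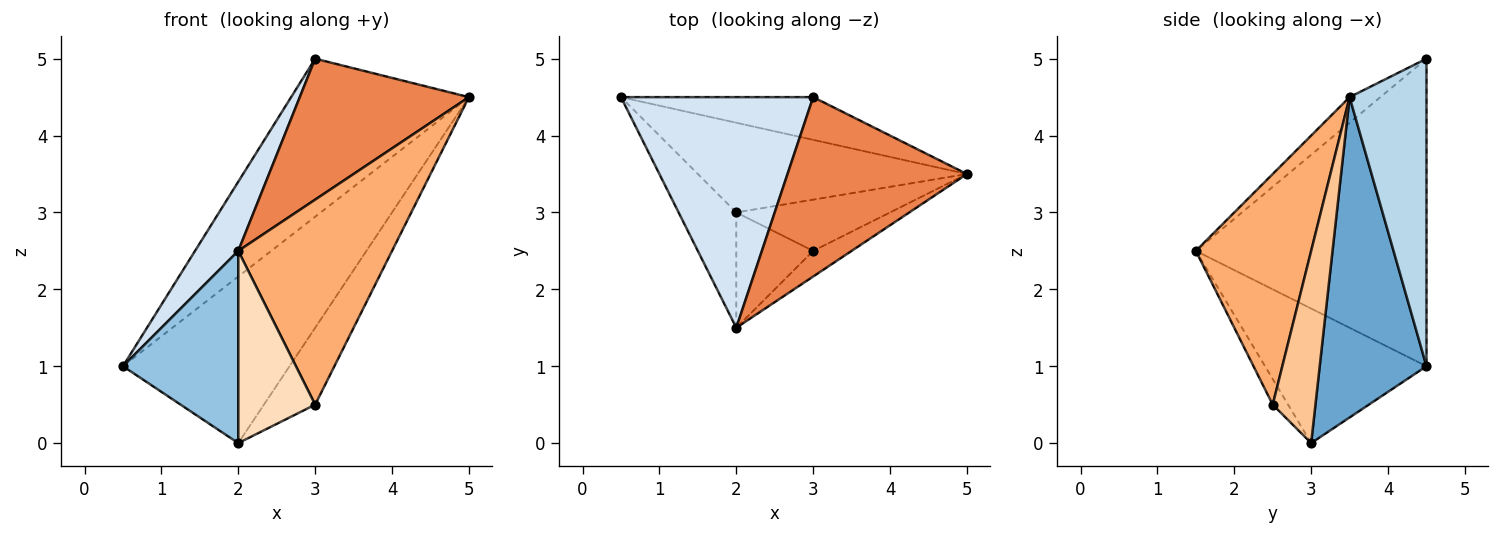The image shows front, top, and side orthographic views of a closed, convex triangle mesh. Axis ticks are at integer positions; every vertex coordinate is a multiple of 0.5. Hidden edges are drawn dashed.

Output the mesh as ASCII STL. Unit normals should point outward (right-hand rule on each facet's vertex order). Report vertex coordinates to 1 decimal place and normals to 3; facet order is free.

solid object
 facet normal 0.492 0.767 -0.413
  outer loop
   vertex 2.0 3.0 0.0
   vertex 0.5 4.5 1.0
   vertex 5.0 3.5 4.5
  endloop
 endfacet
 facet normal -0.768 -0.549 -0.329
  outer loop
   vertex 2.0 3.0 0.0
   vertex 2.0 1.5 2.5
   vertex 0.5 4.5 1.0
  endloop
 endfacet
 facet normal 0.385 0.891 -0.241
  outer loop
   vertex 3.0 4.5 5.0
   vertex 5.0 3.5 4.5
   vertex 0.5 4.5 1.0
  endloop
 endfacet
 facet normal -0.837 -0.157 0.523
  outer loop
   vertex 3.0 4.5 5.0
   vertex 0.5 4.5 1.0
   vertex 2.0 1.5 2.5
  endloop
 endfacet
 facet normal -0.112 -0.614 0.781
  outer loop
   vertex 3.0 4.5 5.0
   vertex 2.0 1.5 2.5
   vertex 5.0 3.5 4.5
  endloop
 endfacet
 facet normal 0.597 -0.796 -0.100
  outer loop
   vertex 3.0 2.5 0.5
   vertex 5.0 3.5 4.5
   vertex 2.0 1.5 2.5
  endloop
 endfacet
 facet normal 0.570 0.684 -0.456
  outer loop
   vertex 3.0 2.5 0.5
   vertex 2.0 3.0 0.0
   vertex 5.0 3.5 4.5
  endloop
 endfacet
 facet normal -0.169 -0.845 -0.507
  outer loop
   vertex 3.0 2.5 0.5
   vertex 2.0 1.5 2.5
   vertex 2.0 3.0 0.0
  endloop
 endfacet
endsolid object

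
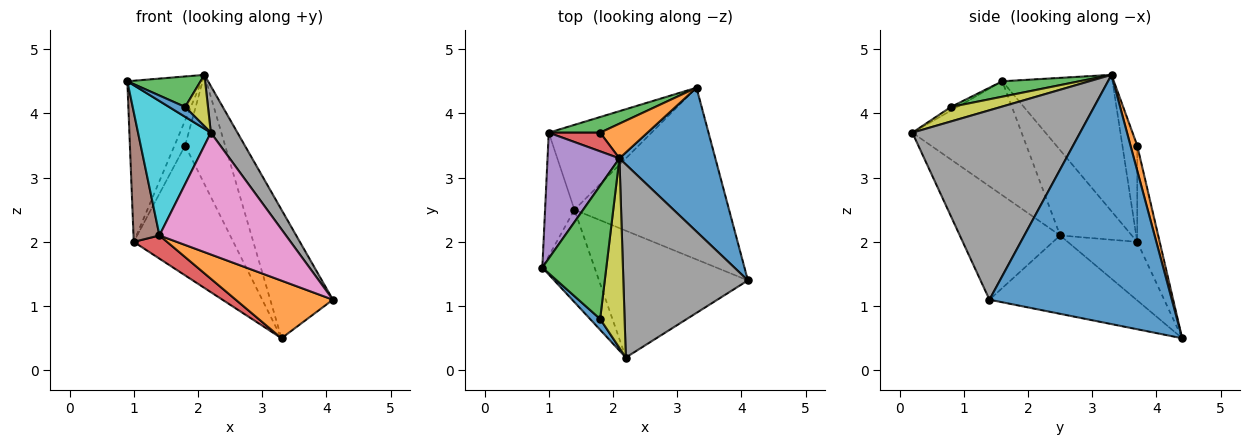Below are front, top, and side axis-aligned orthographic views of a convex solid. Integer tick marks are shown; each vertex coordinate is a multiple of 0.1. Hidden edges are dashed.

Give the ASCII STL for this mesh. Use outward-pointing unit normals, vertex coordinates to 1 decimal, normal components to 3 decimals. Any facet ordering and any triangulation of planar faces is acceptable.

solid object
 facet normal 0.889 0.305 0.342
  outer loop
   vertex 2.1 3.3 4.6
   vertex 4.1 1.4 1.1
   vertex 3.3 4.4 0.5
  endloop
 endfacet
 facet normal -0.433 -0.286 -0.855
  outer loop
   vertex 1.4 2.5 2.1
   vertex 3.3 4.4 0.5
   vertex 4.1 1.4 1.1
  endloop
 endfacet
 facet normal 0.229 -0.217 0.949
  outer loop
   vertex 1.8 0.8 4.1
   vertex 2.1 3.3 4.6
   vertex 0.9 1.6 4.5
  endloop
 endfacet
 facet normal -0.481 -0.231 -0.846
  outer loop
   vertex 1.0 3.7 2.0
   vertex 3.3 4.4 0.5
   vertex 1.4 2.5 2.1
  endloop
 endfacet
 facet normal -0.760 0.513 0.400
  outer loop
   vertex 1.0 3.7 2.0
   vertex 0.9 1.6 4.5
   vertex 2.1 3.3 4.6
  endloop
 endfacet
 facet normal -0.895 -0.324 -0.308
  outer loop
   vertex 1.0 3.7 2.0
   vertex 1.4 2.5 2.1
   vertex 0.9 1.6 4.5
  endloop
 endfacet
 facet normal -0.481 -0.607 -0.632
  outer loop
   vertex 2.2 0.2 3.7
   vertex 1.4 2.5 2.1
   vertex 4.1 1.4 1.1
  endloop
 endfacet
 facet normal 0.828 -0.131 0.545
  outer loop
   vertex 2.2 0.2 3.7
   vertex 4.1 1.4 1.1
   vertex 2.1 3.3 4.6
  endloop
 endfacet
 facet normal 0.497 -0.227 0.838
  outer loop
   vertex 2.2 0.2 3.7
   vertex 2.1 3.3 4.6
   vertex 1.8 0.8 4.1
  endloop
 endfacet
 facet normal -0.777 -0.518 -0.356
  outer loop
   vertex 2.2 0.2 3.7
   vertex 0.9 1.6 4.5
   vertex 1.4 2.5 2.1
  endloop
 endfacet
 facet normal -0.260 -0.650 0.715
  outer loop
   vertex 2.2 0.2 3.7
   vertex 1.8 0.8 4.1
   vertex 0.9 1.6 4.5
  endloop
 endfacet
 facet normal 0.159 0.941 0.299
  outer loop
   vertex 1.8 3.7 3.5
   vertex 2.1 3.3 4.6
   vertex 3.3 4.4 0.5
  endloop
 endfacet
 facet normal -0.219 0.969 0.117
  outer loop
   vertex 1.8 3.7 3.5
   vertex 3.3 4.4 0.5
   vertex 1.0 3.7 2.0
  endloop
 endfacet
 facet normal -0.746 0.534 0.398
  outer loop
   vertex 1.8 3.7 3.5
   vertex 1.0 3.7 2.0
   vertex 2.1 3.3 4.6
  endloop
 endfacet
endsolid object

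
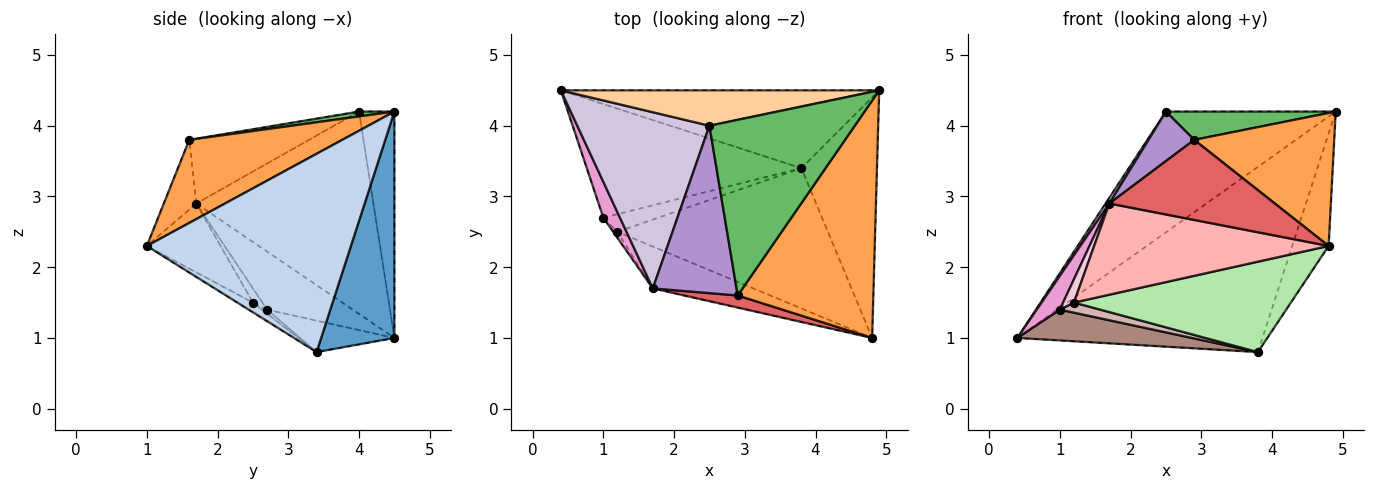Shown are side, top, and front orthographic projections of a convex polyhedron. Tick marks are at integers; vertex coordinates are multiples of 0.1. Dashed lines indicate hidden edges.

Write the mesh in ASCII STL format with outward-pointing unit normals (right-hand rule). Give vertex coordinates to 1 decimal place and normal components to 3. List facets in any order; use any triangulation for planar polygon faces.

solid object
 facet normal 0.266 0.889 -0.373
  outer loop
   vertex 3.8 3.4 0.8
   vertex 0.4 4.5 1.0
   vertex 4.9 4.5 4.2
  endloop
 endfacet
 facet normal 0.922 0.164 -0.351
  outer loop
   vertex 3.8 3.4 0.8
   vertex 4.9 4.5 4.2
   vertex 4.8 1.0 2.3
  endloop
 endfacet
 facet normal 0.471 -0.431 0.769
  outer loop
   vertex 2.9 1.6 3.8
   vertex 4.8 1.0 2.3
   vertex 4.9 4.5 4.2
  endloop
 endfacet
 facet normal -0.196 0.941 0.276
  outer loop
   vertex 2.5 4.0 4.2
   vertex 4.9 4.5 4.2
   vertex 0.4 4.5 1.0
  endloop
 endfacet
 facet normal 0.033 -0.159 0.987
  outer loop
   vertex 2.5 4.0 4.2
   vertex 2.9 1.6 3.8
   vertex 4.9 4.5 4.2
  endloop
 endfacet
 facet normal -0.039 -0.541 -0.840
  outer loop
   vertex 1.2 2.5 1.5
   vertex 3.8 3.4 0.8
   vertex 4.8 1.0 2.3
  endloop
 endfacet
 facet normal -0.191 -0.971 0.147
  outer loop
   vertex 1.7 1.7 2.9
   vertex 4.8 1.0 2.3
   vertex 2.9 1.6 3.8
  endloop
 endfacet
 facet normal -0.275 -0.874 -0.401
  outer loop
   vertex 1.7 1.7 2.9
   vertex 1.2 2.5 1.5
   vertex 4.8 1.0 2.3
  endloop
 endfacet
 facet normal -0.596 -0.228 0.770
  outer loop
   vertex 1.7 1.7 2.9
   vertex 2.9 1.6 3.8
   vertex 2.5 4.0 4.2
  endloop
 endfacet
 facet normal -0.837 -0.018 0.547
  outer loop
   vertex 1.7 1.7 2.9
   vertex 2.5 4.0 4.2
   vertex 0.4 4.5 1.0
  endloop
 endfacet
 facet normal -0.140 -0.259 -0.956
  outer loop
   vertex 1.0 2.7 1.4
   vertex 0.4 4.5 1.0
   vertex 3.8 3.4 0.8
  endloop
 endfacet
 facet normal -0.062 -0.495 -0.867
  outer loop
   vertex 1.0 2.7 1.4
   vertex 3.8 3.4 0.8
   vertex 1.2 2.5 1.5
  endloop
 endfacet
 facet normal -0.930 -0.251 0.267
  outer loop
   vertex 1.0 2.7 1.4
   vertex 1.7 1.7 2.9
   vertex 0.4 4.5 1.0
  endloop
 endfacet
 facet normal -0.644 -0.740 -0.193
  outer loop
   vertex 1.0 2.7 1.4
   vertex 1.2 2.5 1.5
   vertex 1.7 1.7 2.9
  endloop
 endfacet
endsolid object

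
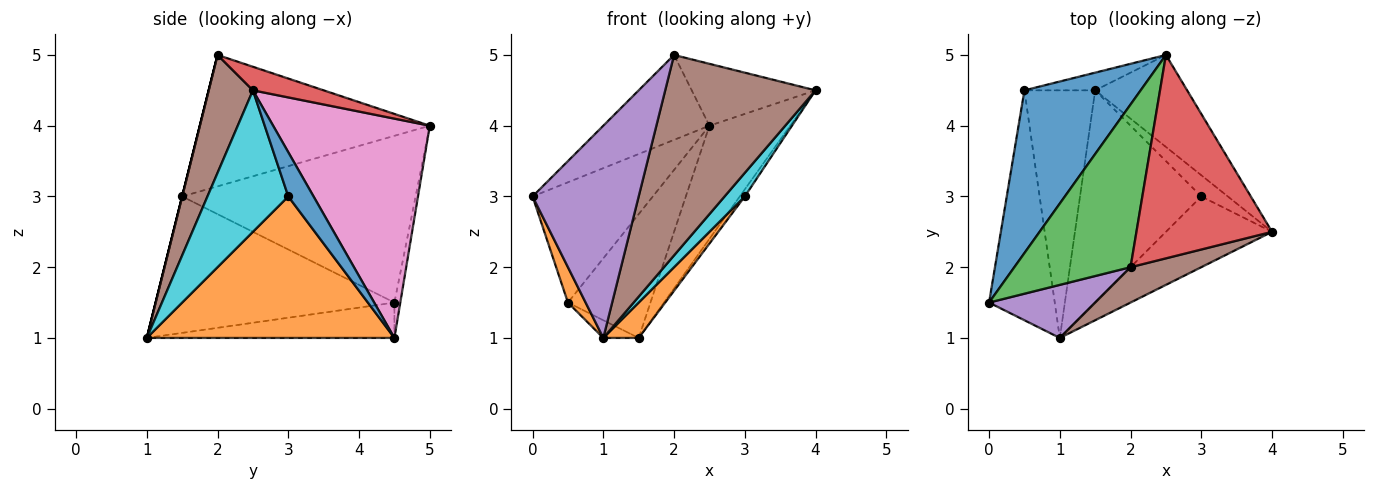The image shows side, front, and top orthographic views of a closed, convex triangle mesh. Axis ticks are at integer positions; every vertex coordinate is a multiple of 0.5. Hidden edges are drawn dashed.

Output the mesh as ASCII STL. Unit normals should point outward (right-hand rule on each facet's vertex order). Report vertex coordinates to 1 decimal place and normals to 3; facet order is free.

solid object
 facet normal -0.756 0.389 0.527
  outer loop
   vertex 0.5 4.5 1.5
   vertex 0.0 1.5 3.0
   vertex 2.5 5.0 4.0
  endloop
 endfacet
 facet normal -0.899 -0.067 -0.433
  outer loop
   vertex 0.5 4.5 1.5
   vertex 1.0 1.0 1.0
   vertex 0.0 1.5 3.0
  endloop
 endfacet
 facet normal -0.708 0.327 0.626
  outer loop
   vertex 2.0 2.0 5.0
   vertex 2.5 5.0 4.0
   vertex 0.0 1.5 3.0
  endloop
 endfacet
 facet normal 0.164 0.287 0.944
  outer loop
   vertex 2.0 2.0 5.0
   vertex 4.0 2.5 4.5
   vertex 2.5 5.0 4.0
  endloop
 endfacet
 facet normal 0.000 -0.970 0.243
  outer loop
   vertex 2.0 2.0 5.0
   vertex 0.0 1.5 3.0
   vertex 1.0 1.0 1.0
  endloop
 endfacet
 facet normal 0.278 -0.946 0.167
  outer loop
   vertex 2.0 2.0 5.0
   vertex 1.0 1.0 1.0
   vertex 4.0 2.5 4.5
  endloop
 endfacet
 facet normal 0.833 0.430 -0.349
  outer loop
   vertex 1.5 4.5 1.0
   vertex 2.5 5.0 4.0
   vertex 4.0 2.5 4.5
  endloop
 endfacet
 facet normal -0.071 0.987 -0.141
  outer loop
   vertex 1.5 4.5 1.0
   vertex 0.5 4.5 1.5
   vertex 2.5 5.0 4.0
  endloop
 endfacet
 facet normal -0.446 0.064 -0.893
  outer loop
   vertex 1.5 4.5 1.0
   vertex 1.0 1.0 1.0
   vertex 0.5 4.5 1.5
  endloop
 endfacet
 facet normal 0.784 -0.196 -0.588
  outer loop
   vertex 3.0 3.0 3.0
   vertex 4.0 2.5 4.5
   vertex 1.0 1.0 1.0
  endloop
 endfacet
 facet normal 0.845 0.169 -0.507
  outer loop
   vertex 3.0 3.0 3.0
   vertex 1.5 4.5 1.0
   vertex 4.0 2.5 4.5
  endloop
 endfacet
 facet normal 0.755 -0.108 -0.647
  outer loop
   vertex 3.0 3.0 3.0
   vertex 1.0 1.0 1.0
   vertex 1.5 4.5 1.0
  endloop
 endfacet
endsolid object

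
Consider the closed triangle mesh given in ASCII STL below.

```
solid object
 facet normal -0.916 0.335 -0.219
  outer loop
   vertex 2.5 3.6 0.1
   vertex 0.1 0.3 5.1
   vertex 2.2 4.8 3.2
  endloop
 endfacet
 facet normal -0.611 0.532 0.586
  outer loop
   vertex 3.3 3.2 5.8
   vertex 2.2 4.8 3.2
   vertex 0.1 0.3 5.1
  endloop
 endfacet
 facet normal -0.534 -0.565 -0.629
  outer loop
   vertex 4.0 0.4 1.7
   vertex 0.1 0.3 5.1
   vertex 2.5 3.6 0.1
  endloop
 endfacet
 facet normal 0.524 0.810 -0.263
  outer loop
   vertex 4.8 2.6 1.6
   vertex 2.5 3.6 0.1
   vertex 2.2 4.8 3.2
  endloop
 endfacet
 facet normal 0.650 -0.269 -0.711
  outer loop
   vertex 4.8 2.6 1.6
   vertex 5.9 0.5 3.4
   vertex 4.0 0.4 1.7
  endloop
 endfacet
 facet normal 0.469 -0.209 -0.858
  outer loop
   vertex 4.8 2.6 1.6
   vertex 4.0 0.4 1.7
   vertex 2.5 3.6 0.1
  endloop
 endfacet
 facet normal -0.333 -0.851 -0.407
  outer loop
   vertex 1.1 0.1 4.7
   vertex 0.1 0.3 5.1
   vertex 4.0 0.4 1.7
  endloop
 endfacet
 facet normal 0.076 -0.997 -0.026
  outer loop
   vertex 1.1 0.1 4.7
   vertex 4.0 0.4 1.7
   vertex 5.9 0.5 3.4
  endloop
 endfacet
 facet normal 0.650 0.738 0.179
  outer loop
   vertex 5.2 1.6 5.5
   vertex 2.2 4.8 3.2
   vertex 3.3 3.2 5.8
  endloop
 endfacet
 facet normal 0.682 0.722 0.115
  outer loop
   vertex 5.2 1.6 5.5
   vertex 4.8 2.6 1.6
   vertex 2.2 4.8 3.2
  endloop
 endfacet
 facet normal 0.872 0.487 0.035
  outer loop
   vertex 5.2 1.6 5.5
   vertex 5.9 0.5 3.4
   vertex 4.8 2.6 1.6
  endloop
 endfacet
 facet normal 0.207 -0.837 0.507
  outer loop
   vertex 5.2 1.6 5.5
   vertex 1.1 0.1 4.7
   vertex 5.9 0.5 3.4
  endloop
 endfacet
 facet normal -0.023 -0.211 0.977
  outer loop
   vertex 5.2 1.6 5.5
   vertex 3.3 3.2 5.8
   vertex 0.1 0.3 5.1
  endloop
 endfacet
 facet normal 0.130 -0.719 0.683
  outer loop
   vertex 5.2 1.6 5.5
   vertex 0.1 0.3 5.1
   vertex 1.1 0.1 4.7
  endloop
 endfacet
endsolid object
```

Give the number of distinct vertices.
9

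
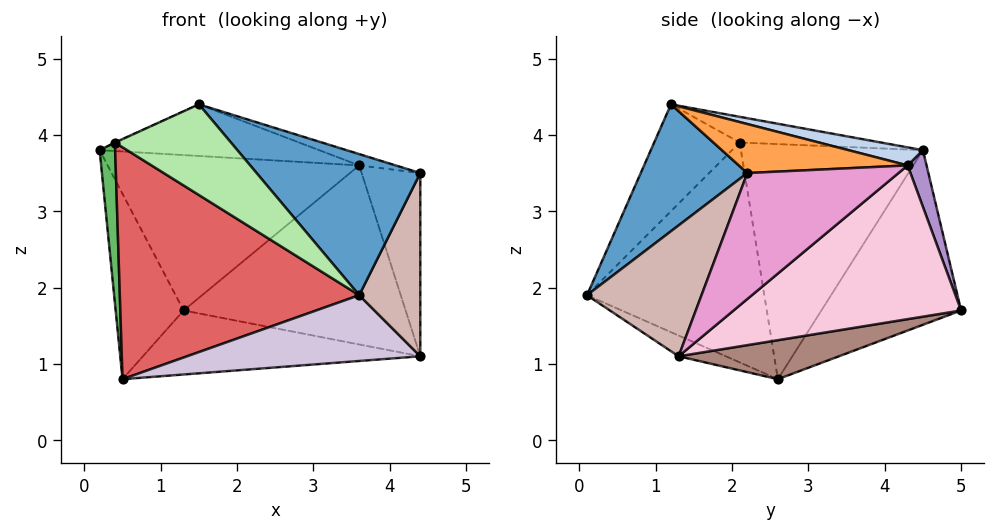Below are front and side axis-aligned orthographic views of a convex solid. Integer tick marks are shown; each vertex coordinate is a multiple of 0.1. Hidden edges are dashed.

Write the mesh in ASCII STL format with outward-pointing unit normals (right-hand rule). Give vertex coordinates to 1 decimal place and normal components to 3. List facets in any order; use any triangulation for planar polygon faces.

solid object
 facet normal 0.420 -0.646 0.637
  outer loop
   vertex 3.6 0.1 1.9
   vertex 4.4 2.2 3.5
   vertex 1.5 1.2 4.4
  endloop
 endfacet
 facet normal 0.069 0.205 0.976
  outer loop
   vertex 3.6 4.3 3.6
   vertex 0.2 4.5 3.8
   vertex 1.5 1.2 4.4
  endloop
 endfacet
 facet normal 0.277 0.060 0.959
  outer loop
   vertex 3.6 4.3 3.6
   vertex 1.5 1.2 4.4
   vertex 4.4 2.2 3.5
  endloop
 endfacet
 facet normal -0.411 0.004 0.911
  outer loop
   vertex 0.4 2.1 3.9
   vertex 1.5 1.2 4.4
   vertex 0.2 4.5 3.8
  endloop
 endfacet
 facet normal -0.995 -0.085 -0.046
  outer loop
   vertex 0.4 2.1 3.9
   vertex 0.2 4.5 3.8
   vertex 0.5 2.6 0.8
  endloop
 endfacet
 facet normal -0.587 -0.797 -0.143
  outer loop
   vertex 0.4 2.1 3.9
   vertex 3.6 0.1 1.9
   vertex 1.5 1.2 4.4
  endloop
 endfacet
 facet normal -0.589 -0.795 -0.147
  outer loop
   vertex 0.4 2.1 3.9
   vertex 0.5 2.6 0.8
   vertex 3.6 0.1 1.9
  endloop
 endfacet
 facet normal -0.844 0.411 -0.344
  outer loop
   vertex 1.3 5.0 1.7
   vertex 0.5 2.6 0.8
   vertex 0.2 4.5 3.8
  endloop
 endfacet
 facet normal 0.072 0.961 0.267
  outer loop
   vertex 1.3 5.0 1.7
   vertex 0.2 4.5 3.8
   vertex 3.6 4.3 3.6
  endloop
 endfacet
 facet normal -0.102 -0.504 -0.858
  outer loop
   vertex 4.4 1.3 1.1
   vertex 3.6 0.1 1.9
   vertex 0.5 2.6 0.8
  endloop
 endfacet
 facet normal 0.171 0.296 -0.940
  outer loop
   vertex 4.4 1.3 1.1
   vertex 0.5 2.6 0.8
   vertex 1.3 5.0 1.7
  endloop
 endfacet
 facet normal 0.869 -0.463 0.174
  outer loop
   vertex 4.4 1.3 1.1
   vertex 4.4 2.2 3.5
   vertex 3.6 0.1 1.9
  endloop
 endfacet
 facet normal 0.924 0.358 -0.134
  outer loop
   vertex 4.4 1.3 1.1
   vertex 3.6 4.3 3.6
   vertex 4.4 2.2 3.5
  endloop
 endfacet
 facet normal 0.611 0.596 -0.520
  outer loop
   vertex 4.4 1.3 1.1
   vertex 1.3 5.0 1.7
   vertex 3.6 4.3 3.6
  endloop
 endfacet
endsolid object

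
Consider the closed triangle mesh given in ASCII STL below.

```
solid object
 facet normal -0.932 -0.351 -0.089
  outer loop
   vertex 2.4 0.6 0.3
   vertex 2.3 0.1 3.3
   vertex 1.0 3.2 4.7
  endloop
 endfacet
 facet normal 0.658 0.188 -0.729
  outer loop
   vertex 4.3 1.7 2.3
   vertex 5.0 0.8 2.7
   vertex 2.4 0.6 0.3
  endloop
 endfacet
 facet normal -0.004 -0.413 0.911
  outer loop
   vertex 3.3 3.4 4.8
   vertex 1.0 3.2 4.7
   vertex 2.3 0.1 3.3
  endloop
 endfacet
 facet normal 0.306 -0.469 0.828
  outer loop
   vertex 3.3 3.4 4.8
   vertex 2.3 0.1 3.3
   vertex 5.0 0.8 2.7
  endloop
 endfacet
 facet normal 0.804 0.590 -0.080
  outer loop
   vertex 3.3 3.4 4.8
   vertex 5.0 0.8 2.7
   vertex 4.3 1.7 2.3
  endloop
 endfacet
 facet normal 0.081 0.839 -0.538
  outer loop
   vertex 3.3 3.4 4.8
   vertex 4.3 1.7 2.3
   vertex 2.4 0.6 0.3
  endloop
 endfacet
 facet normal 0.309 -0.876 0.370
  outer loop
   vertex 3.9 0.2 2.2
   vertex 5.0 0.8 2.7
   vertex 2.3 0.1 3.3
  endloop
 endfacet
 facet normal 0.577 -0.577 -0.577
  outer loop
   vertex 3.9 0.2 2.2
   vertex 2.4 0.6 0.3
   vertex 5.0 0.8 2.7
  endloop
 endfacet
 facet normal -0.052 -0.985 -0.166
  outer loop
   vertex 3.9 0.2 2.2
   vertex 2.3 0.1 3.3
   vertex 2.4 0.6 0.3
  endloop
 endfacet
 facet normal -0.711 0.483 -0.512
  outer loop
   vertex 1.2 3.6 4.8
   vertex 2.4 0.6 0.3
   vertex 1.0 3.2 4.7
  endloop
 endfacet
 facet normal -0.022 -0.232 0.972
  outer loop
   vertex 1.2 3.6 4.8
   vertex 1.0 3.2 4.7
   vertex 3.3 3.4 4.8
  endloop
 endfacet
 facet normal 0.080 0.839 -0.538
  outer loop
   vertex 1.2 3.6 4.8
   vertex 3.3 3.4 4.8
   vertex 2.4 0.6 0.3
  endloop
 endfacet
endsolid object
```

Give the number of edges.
18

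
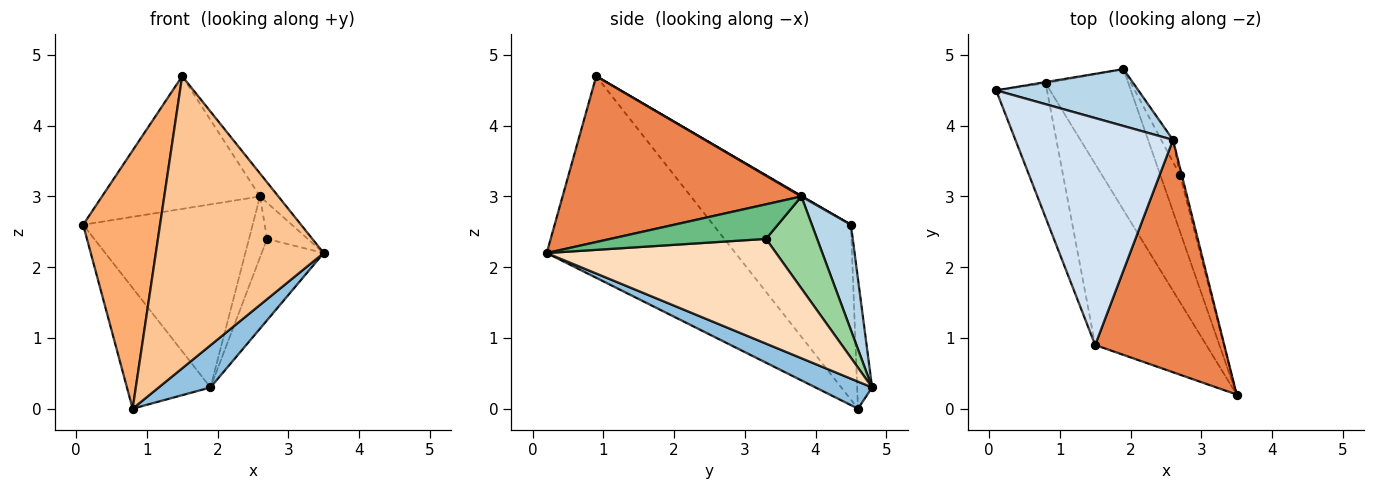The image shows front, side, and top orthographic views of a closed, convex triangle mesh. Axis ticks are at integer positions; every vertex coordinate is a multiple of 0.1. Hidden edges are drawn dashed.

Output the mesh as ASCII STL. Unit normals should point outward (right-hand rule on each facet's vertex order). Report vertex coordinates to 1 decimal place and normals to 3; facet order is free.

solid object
 facet normal -0.176 0.984 -0.010
  outer loop
   vertex 0.8 4.6 0.0
   vertex 0.1 4.5 2.6
   vertex 1.9 4.8 0.3
  endloop
 endfacet
 facet normal 0.299 -0.274 -0.914
  outer loop
   vertex 0.8 4.6 0.0
   vertex 1.9 4.8 0.3
   vertex 3.5 0.2 2.2
  endloop
 endfacet
 facet normal 0.215 0.933 0.290
  outer loop
   vertex 2.6 3.8 3.0
   vertex 1.9 4.8 0.3
   vertex 0.1 4.5 2.6
  endloop
 endfacet
 facet normal 0.003 0.505 0.863
  outer loop
   vertex 1.5 0.9 4.7
   vertex 2.6 3.8 3.0
   vertex 0.1 4.5 2.6
  endloop
 endfacet
 facet normal 0.788 0.061 0.613
  outer loop
   vertex 1.5 0.9 4.7
   vertex 3.5 0.2 2.2
   vertex 2.6 3.8 3.0
  endloop
 endfacet
 facet normal -0.846 -0.473 -0.246
  outer loop
   vertex 1.5 0.9 4.7
   vertex 0.1 4.5 2.6
   vertex 0.8 4.6 0.0
  endloop
 endfacet
 facet normal -0.691 -0.614 -0.381
  outer loop
   vertex 1.5 0.9 4.7
   vertex 0.8 4.6 0.0
   vertex 3.5 0.2 2.2
  endloop
 endfacet
 facet normal 0.950 0.257 -0.179
  outer loop
   vertex 2.7 3.3 2.4
   vertex 3.5 0.2 2.2
   vertex 1.9 4.8 0.3
  endloop
 endfacet
 facet normal 0.966 0.253 -0.049
  outer loop
   vertex 2.7 3.3 2.4
   vertex 2.6 3.8 3.0
   vertex 3.5 0.2 2.2
  endloop
 endfacet
 facet normal 0.936 0.331 -0.120
  outer loop
   vertex 2.7 3.3 2.4
   vertex 1.9 4.8 0.3
   vertex 2.6 3.8 3.0
  endloop
 endfacet
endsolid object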